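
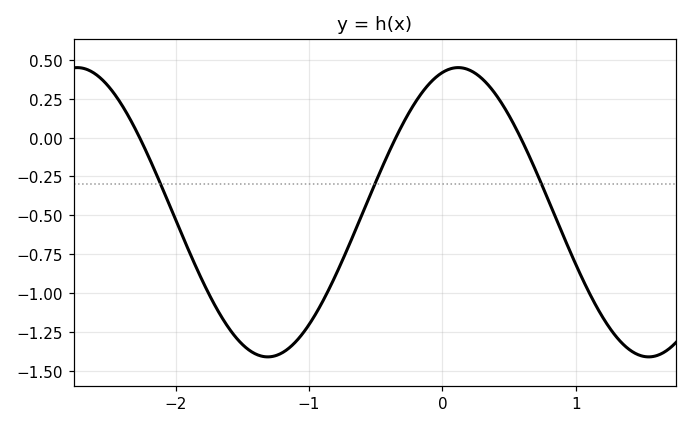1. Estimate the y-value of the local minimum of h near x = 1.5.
-1.41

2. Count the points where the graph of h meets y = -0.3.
3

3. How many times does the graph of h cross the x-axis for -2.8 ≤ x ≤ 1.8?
3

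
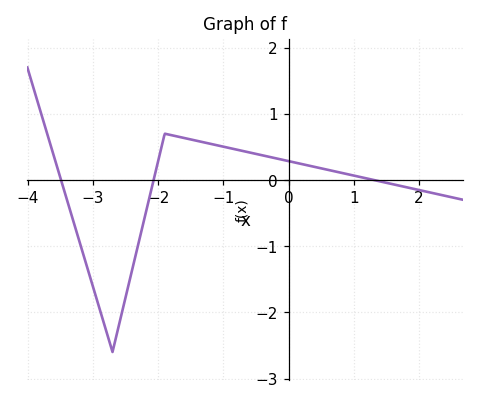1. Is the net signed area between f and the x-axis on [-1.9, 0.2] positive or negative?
positive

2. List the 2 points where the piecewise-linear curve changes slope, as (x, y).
(-2.7, -2.6); (-1.9, 0.7)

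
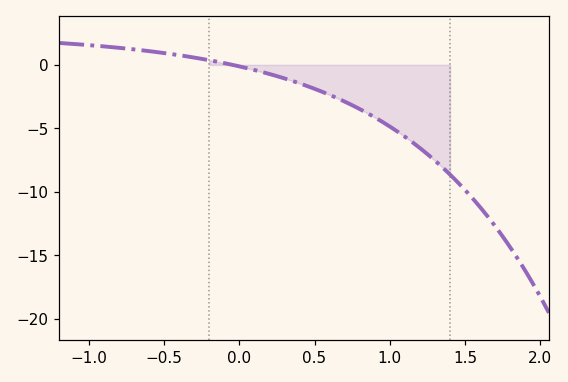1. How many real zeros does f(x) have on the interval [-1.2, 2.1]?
1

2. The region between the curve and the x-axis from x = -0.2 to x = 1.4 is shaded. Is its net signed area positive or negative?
negative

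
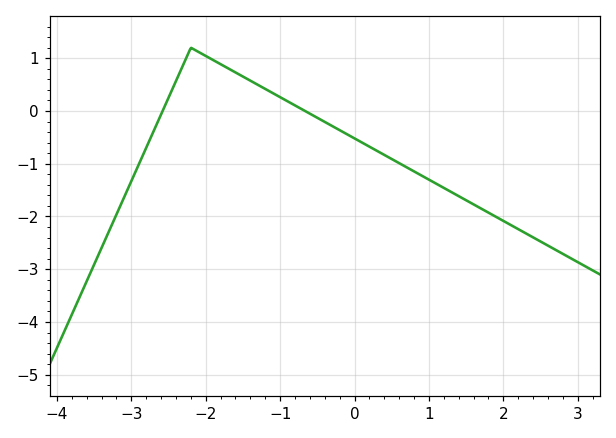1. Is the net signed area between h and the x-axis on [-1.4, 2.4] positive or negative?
negative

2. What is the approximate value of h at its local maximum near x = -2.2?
1.2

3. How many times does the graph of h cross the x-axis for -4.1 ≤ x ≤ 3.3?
2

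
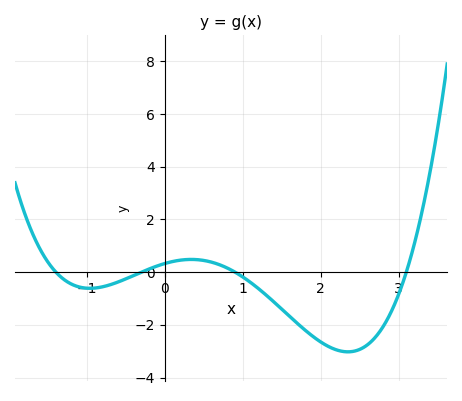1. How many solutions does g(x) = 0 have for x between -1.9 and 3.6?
4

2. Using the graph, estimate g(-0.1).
0.233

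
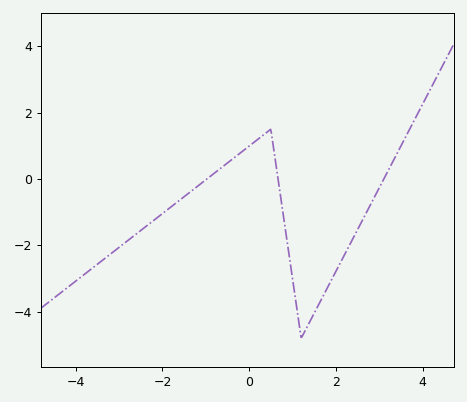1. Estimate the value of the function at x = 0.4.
1.4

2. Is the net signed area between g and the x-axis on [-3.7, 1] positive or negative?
negative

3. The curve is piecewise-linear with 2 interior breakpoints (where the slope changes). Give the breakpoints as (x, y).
(0.5, 1.5); (1.2, -4.8)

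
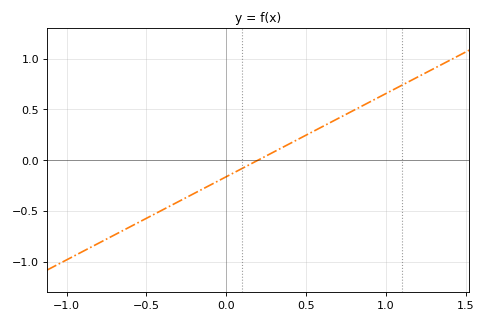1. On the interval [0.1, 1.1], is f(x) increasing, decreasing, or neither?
increasing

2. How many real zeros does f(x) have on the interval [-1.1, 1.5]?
1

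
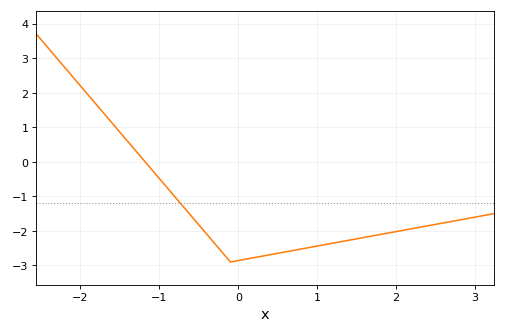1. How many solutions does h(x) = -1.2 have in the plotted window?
1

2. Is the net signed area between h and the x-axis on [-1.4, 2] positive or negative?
negative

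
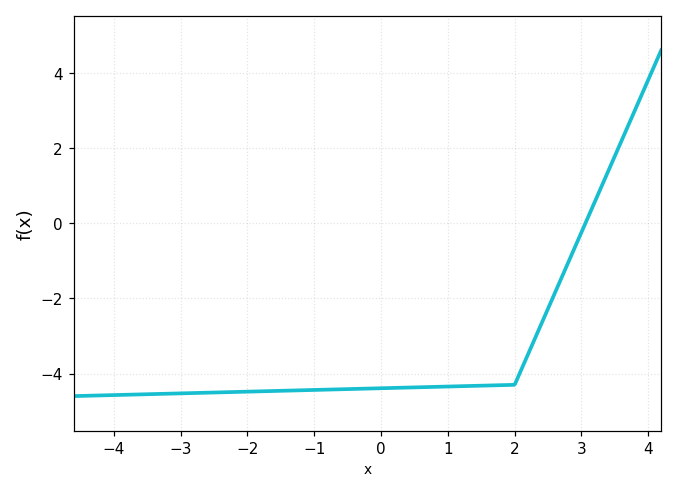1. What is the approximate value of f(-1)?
-4.4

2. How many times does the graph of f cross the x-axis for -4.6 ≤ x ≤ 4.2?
1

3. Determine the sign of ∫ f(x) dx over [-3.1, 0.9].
negative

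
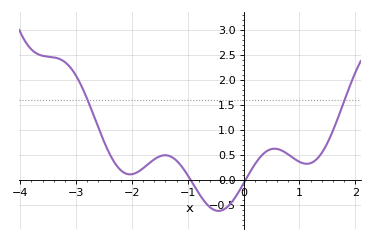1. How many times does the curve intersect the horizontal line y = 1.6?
2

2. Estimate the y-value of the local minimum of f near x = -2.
0.1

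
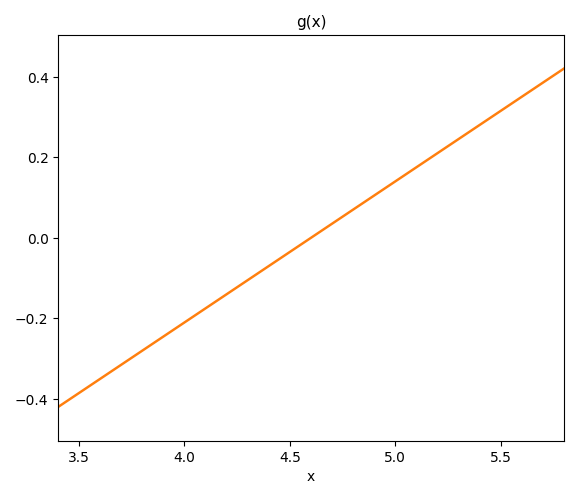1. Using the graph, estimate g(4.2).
-0.14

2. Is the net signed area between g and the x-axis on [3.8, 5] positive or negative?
negative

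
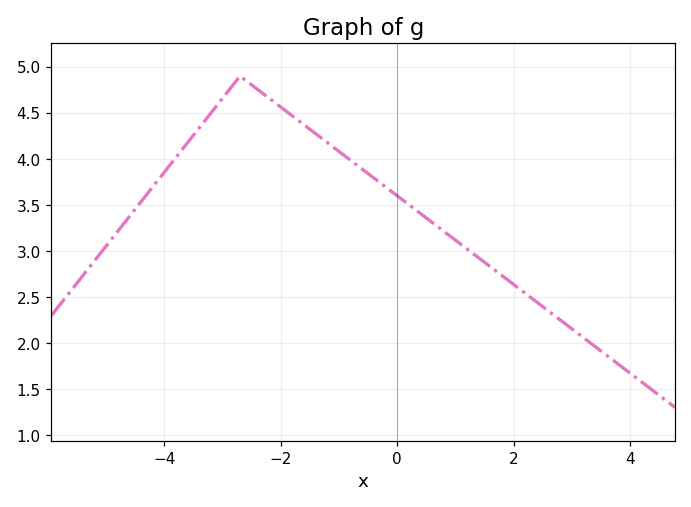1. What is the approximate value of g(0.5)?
3.35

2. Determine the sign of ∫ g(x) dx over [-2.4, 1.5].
positive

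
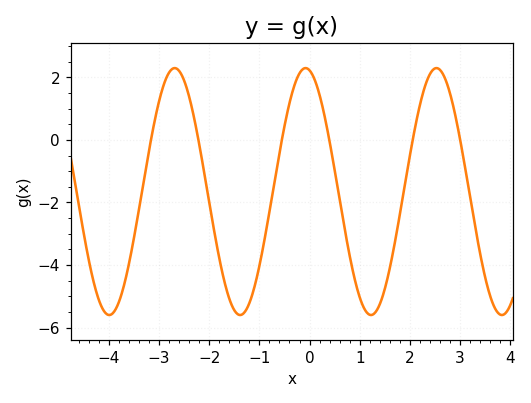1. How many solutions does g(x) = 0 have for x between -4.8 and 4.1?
6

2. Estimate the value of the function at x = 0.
2.2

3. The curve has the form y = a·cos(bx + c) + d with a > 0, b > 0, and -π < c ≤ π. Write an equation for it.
y = 3.95cos(2.4x + 0.19) - 1.65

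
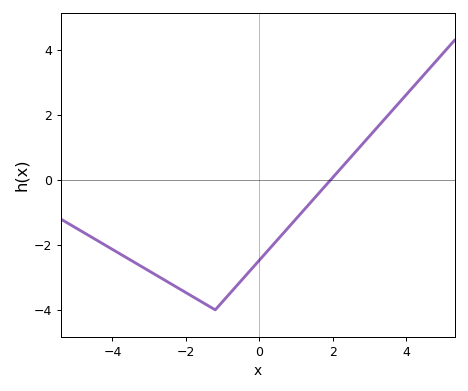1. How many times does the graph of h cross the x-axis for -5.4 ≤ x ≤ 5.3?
1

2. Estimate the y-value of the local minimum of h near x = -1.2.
-4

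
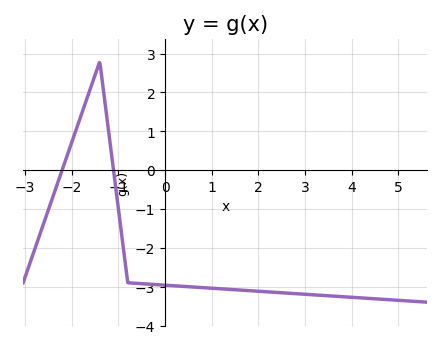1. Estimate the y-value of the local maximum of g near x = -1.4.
2.8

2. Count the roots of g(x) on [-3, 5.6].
2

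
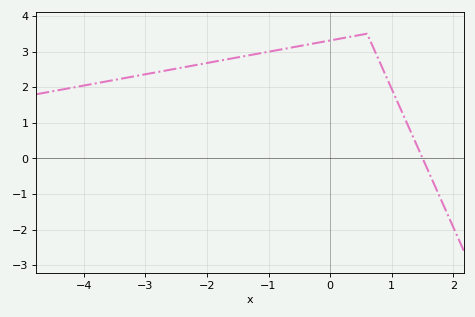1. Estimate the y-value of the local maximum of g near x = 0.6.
3.5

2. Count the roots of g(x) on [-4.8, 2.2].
1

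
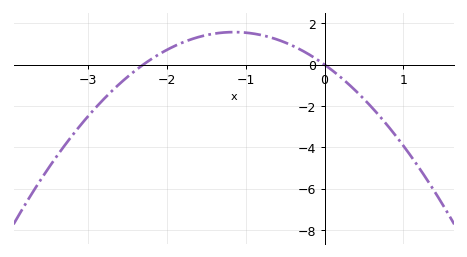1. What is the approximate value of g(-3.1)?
-2.95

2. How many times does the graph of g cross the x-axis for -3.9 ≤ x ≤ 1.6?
2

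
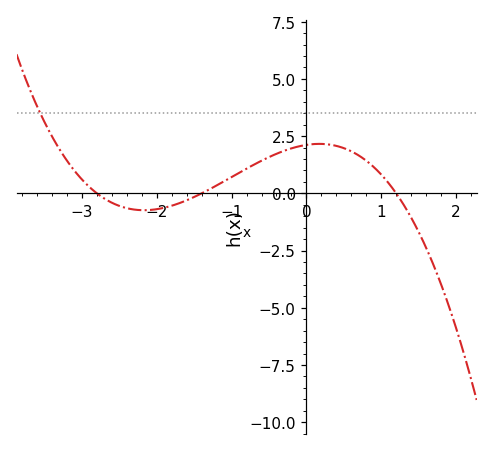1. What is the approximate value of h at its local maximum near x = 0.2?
2.16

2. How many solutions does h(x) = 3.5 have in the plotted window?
1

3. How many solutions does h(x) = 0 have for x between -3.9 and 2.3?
3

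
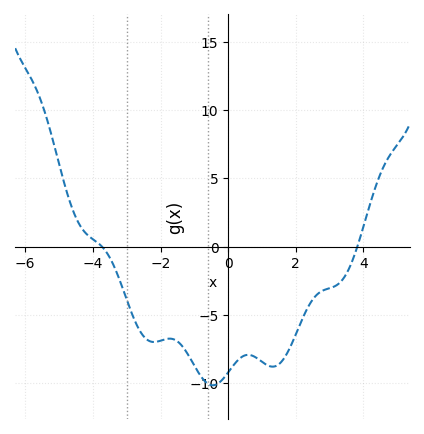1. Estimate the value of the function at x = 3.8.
0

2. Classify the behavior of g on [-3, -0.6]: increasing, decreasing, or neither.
neither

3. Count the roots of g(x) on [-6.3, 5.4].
2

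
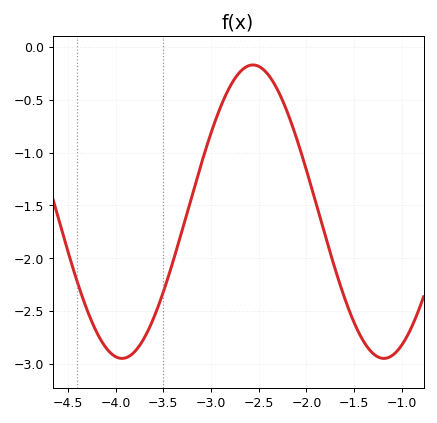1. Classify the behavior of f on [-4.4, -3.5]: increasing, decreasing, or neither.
neither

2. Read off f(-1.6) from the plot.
-2.4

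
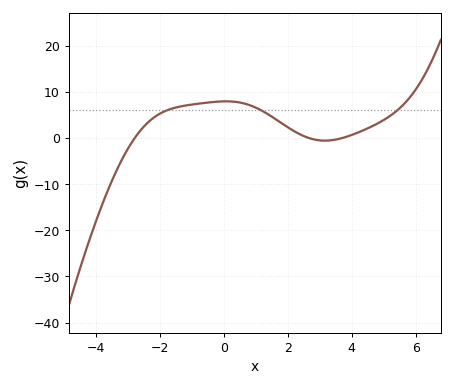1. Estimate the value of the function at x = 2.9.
0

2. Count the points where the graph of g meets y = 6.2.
3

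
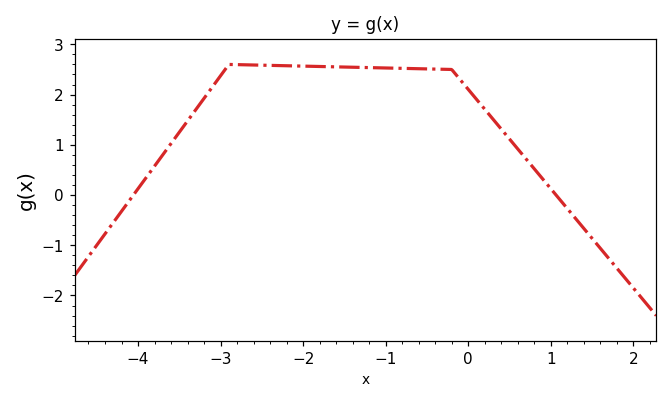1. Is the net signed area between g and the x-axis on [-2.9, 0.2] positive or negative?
positive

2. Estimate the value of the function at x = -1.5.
2.5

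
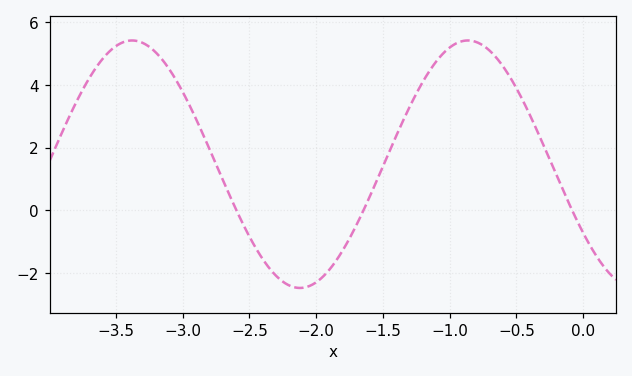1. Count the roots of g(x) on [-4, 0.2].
3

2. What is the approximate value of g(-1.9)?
-1.8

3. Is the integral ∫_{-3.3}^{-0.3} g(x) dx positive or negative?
positive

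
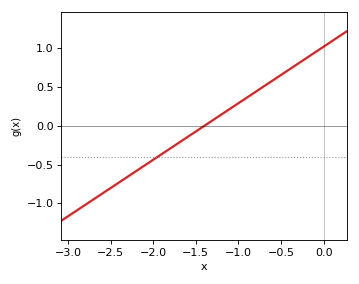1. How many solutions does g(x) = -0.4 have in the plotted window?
1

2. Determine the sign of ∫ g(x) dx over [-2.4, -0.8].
negative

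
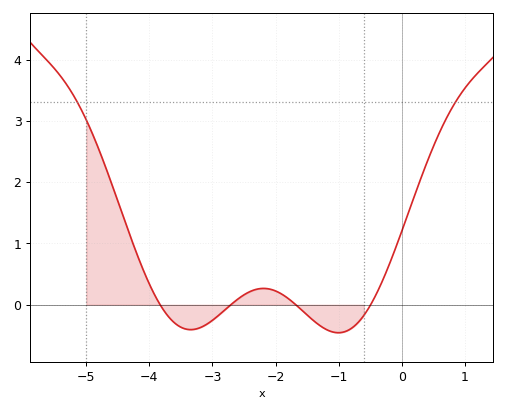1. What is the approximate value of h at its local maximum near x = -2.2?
0.3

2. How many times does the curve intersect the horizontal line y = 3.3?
2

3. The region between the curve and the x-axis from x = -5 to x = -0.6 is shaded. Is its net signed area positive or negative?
positive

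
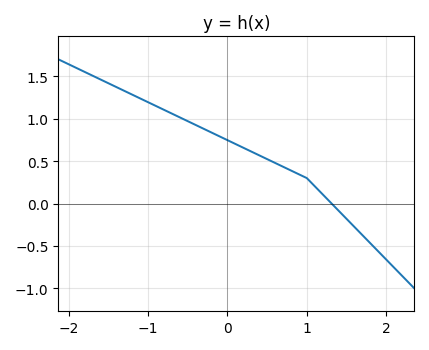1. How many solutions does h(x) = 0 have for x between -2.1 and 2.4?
1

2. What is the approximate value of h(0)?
0.747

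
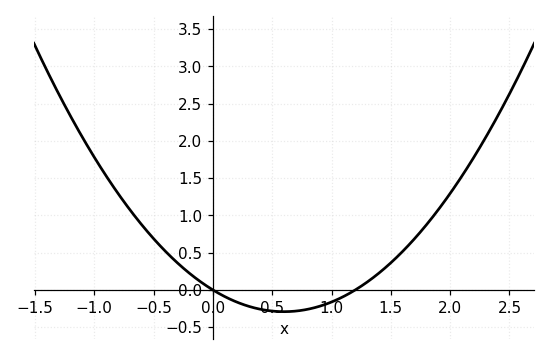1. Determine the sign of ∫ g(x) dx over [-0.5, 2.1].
positive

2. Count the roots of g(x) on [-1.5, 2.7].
2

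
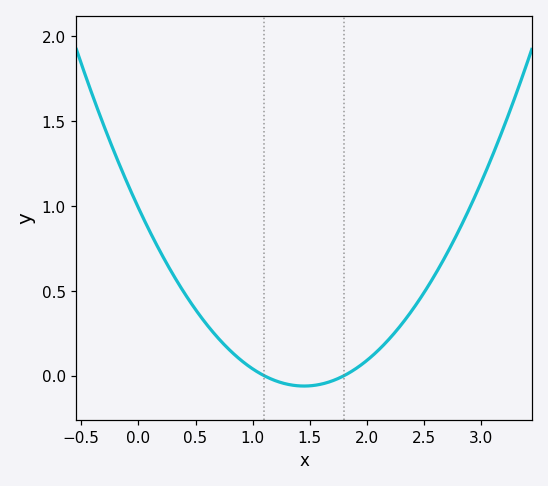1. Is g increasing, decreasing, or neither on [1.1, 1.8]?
neither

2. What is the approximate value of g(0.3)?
0.6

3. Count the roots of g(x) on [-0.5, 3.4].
2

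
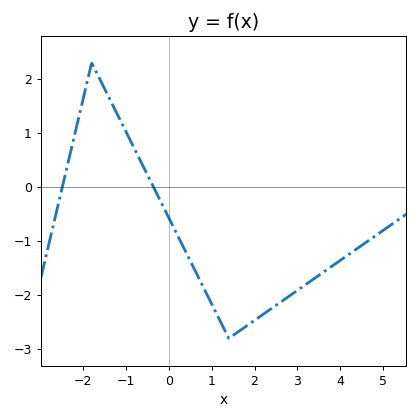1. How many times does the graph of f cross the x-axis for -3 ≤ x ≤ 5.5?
2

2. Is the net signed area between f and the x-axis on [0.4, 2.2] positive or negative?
negative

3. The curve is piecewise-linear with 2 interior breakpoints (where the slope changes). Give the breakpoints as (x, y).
(-1.8, 2.3); (1.4, -2.8)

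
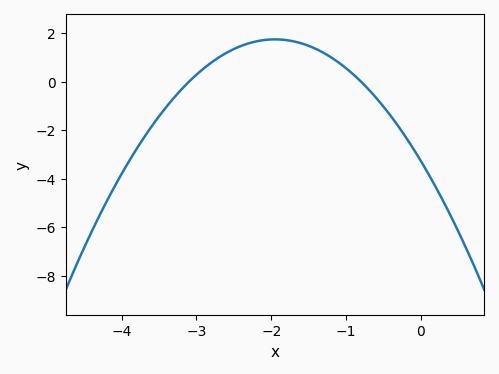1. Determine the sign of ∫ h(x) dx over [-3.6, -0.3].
positive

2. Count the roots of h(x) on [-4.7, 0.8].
2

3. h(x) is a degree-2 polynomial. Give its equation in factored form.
y = -1.32(x + 3.1)(x + 0.8)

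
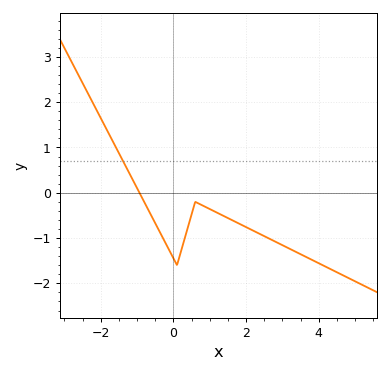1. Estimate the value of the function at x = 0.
-1.45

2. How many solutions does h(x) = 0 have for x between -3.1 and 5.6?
1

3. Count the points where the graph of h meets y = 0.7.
1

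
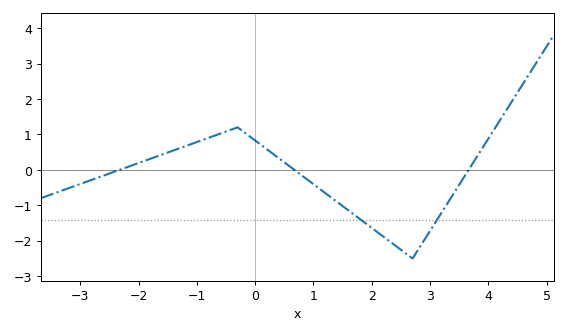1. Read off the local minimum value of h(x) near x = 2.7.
-2.5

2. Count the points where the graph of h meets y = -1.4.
2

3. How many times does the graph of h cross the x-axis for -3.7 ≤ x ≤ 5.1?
3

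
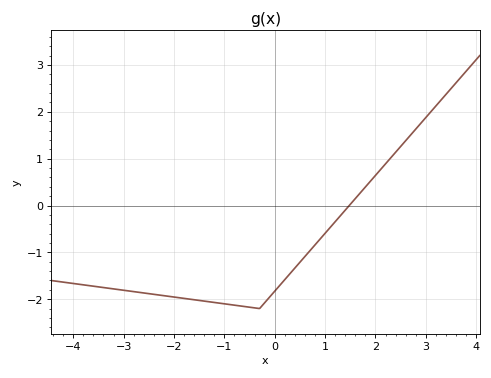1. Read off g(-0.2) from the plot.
-2.08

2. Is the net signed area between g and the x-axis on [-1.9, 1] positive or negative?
negative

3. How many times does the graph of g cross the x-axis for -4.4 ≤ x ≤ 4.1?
1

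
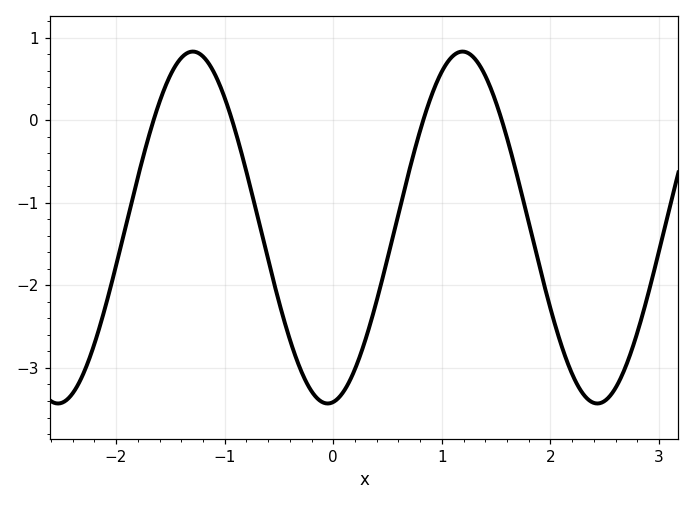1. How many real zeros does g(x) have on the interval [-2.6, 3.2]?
4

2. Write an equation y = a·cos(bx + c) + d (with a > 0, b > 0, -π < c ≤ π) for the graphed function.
y = 2.13cos(2.5x - 3) - 1.3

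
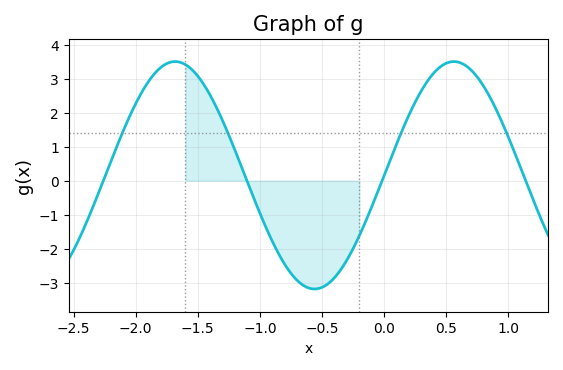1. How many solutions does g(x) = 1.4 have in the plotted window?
4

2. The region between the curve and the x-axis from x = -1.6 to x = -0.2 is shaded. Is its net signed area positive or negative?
negative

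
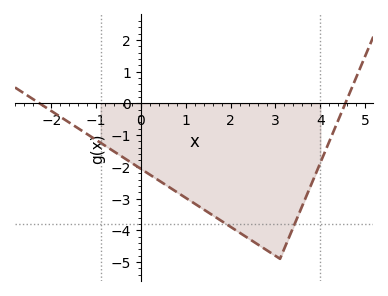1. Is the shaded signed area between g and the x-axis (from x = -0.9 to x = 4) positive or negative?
negative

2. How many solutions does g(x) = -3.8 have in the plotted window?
2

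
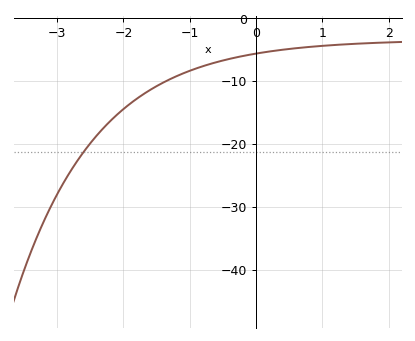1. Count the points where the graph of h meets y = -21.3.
1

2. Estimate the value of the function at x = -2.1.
-15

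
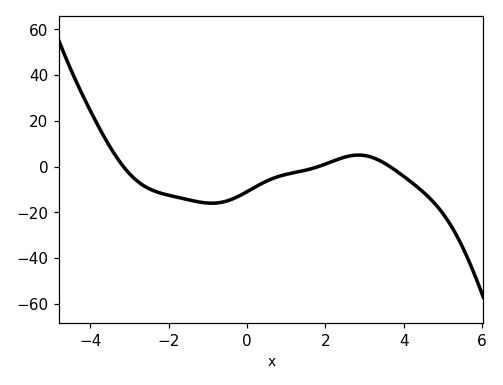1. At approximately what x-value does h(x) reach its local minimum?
-0.8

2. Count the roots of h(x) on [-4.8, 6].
3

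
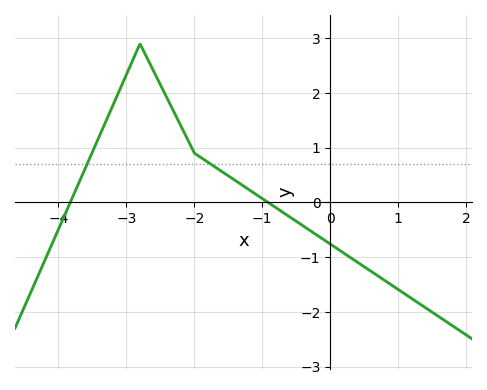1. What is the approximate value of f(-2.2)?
1.4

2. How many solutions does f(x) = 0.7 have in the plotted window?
2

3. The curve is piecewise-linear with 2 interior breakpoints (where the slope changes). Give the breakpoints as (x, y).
(-2.8, 2.9); (-2, 0.9)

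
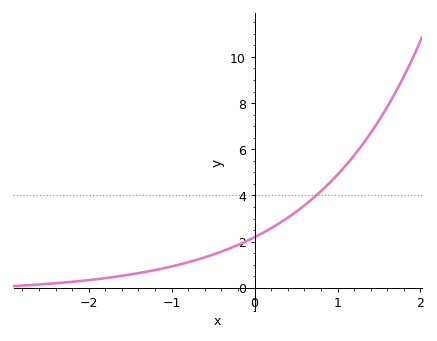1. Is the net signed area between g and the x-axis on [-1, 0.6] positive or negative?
positive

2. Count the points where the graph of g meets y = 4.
1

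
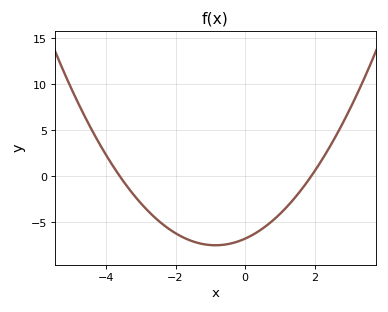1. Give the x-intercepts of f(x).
-3.6, 1.9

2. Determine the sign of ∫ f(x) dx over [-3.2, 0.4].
negative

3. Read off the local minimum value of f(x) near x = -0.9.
-7.49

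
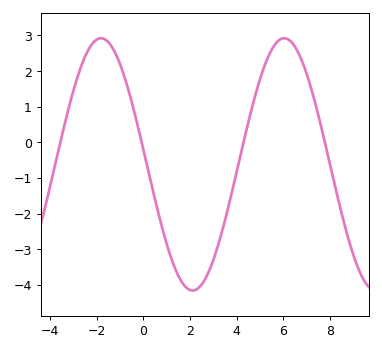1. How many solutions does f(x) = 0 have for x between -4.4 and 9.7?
4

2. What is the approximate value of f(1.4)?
-3.6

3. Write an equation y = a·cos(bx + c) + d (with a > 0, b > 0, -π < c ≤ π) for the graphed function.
y = 3.54cos(0.8x + 1.45) - 0.62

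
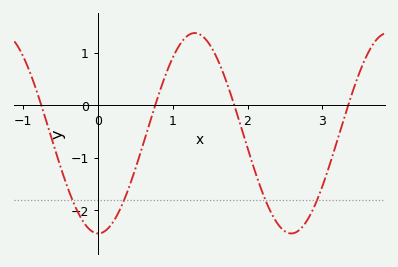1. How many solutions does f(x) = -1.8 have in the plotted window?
4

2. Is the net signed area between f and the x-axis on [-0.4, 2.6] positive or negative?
negative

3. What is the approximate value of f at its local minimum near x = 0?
-2.44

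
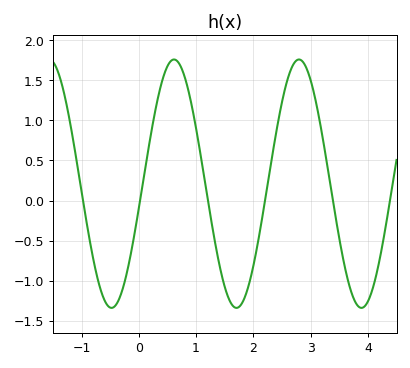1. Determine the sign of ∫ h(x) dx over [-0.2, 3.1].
positive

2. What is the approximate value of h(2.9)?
1.7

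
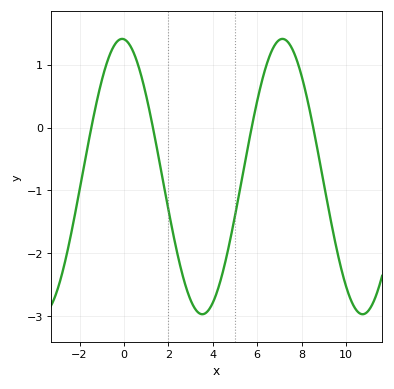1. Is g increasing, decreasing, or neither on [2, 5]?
neither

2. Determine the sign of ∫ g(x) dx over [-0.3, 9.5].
negative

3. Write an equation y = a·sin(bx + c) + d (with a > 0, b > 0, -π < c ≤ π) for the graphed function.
y = 2.19sin(0.87x + 1.6) - 0.78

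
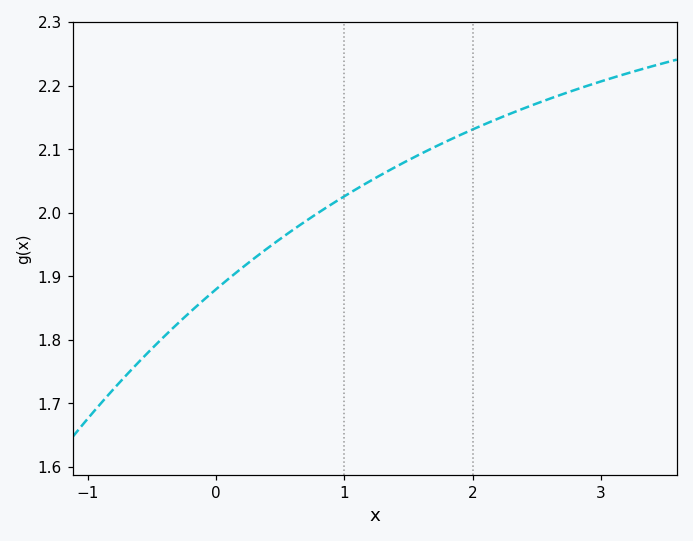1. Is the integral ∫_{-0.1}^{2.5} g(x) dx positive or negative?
positive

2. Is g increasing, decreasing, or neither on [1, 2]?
increasing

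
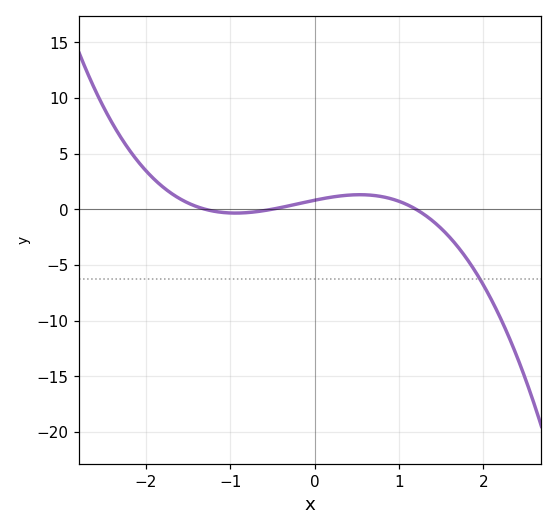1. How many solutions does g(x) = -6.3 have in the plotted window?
1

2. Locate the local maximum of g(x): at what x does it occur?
0.536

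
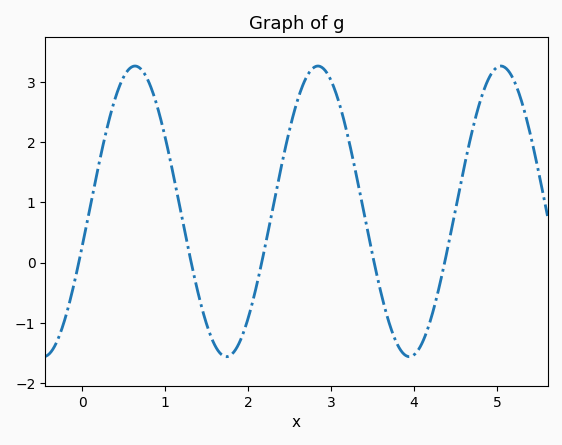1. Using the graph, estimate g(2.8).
3.24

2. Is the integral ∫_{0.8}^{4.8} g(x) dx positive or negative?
positive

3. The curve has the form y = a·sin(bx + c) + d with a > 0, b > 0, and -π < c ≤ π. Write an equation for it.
y = 2.41sin(2.85x - 0.24) + 0.85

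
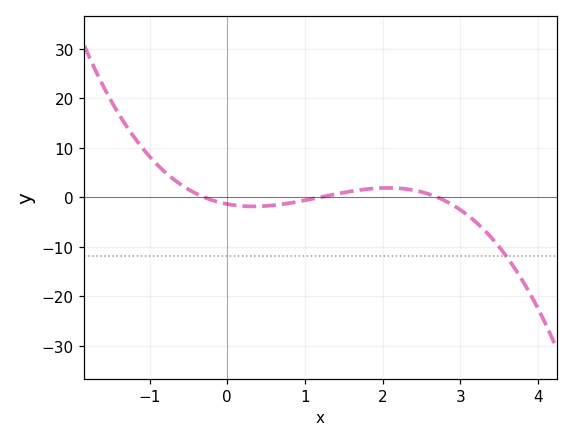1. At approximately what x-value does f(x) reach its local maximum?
2.1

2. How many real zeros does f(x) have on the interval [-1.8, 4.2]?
3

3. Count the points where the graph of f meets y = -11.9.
1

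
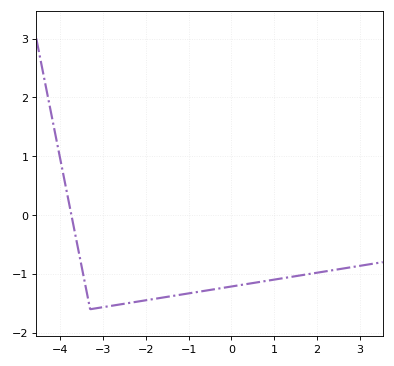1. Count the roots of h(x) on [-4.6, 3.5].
1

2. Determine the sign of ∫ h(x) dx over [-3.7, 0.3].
negative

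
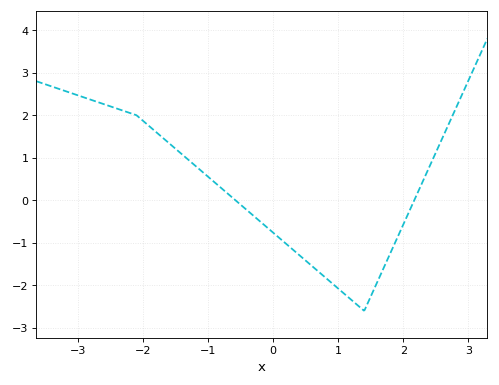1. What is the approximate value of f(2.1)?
-0.2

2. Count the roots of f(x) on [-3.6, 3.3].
2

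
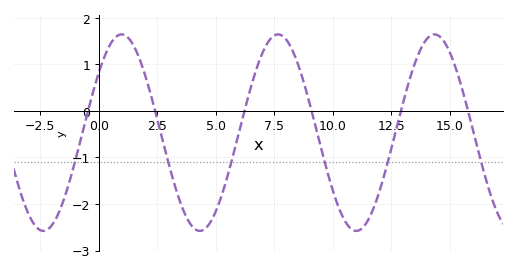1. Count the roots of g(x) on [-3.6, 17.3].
6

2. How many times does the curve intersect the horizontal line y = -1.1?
6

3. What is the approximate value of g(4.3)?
-2.6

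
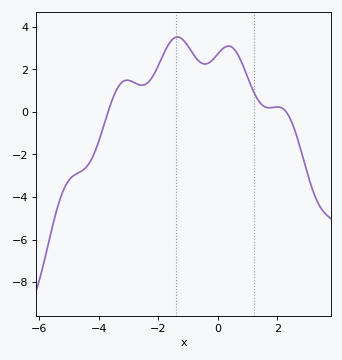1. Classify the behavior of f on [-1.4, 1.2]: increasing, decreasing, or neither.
neither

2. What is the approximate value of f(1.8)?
0.2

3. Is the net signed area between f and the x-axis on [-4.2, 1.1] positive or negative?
positive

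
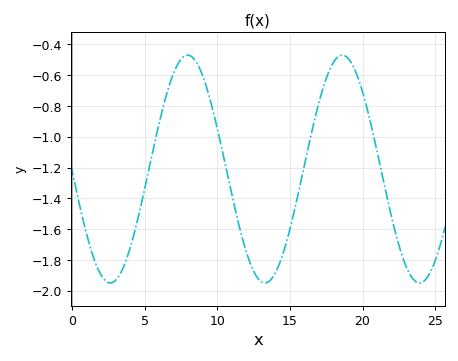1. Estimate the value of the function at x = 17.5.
-0.62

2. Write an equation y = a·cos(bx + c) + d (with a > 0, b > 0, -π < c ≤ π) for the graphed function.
y = 0.74cos(0.59x + 1.6) - 1.21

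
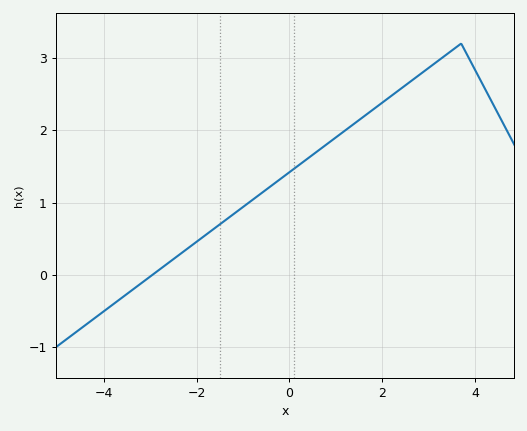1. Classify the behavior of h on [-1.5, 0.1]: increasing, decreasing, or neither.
increasing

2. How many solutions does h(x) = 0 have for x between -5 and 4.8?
1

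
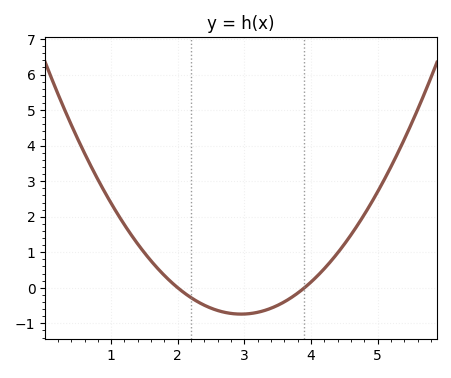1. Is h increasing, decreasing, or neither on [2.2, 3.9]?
neither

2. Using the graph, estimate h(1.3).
1.49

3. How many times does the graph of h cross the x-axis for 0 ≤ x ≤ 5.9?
2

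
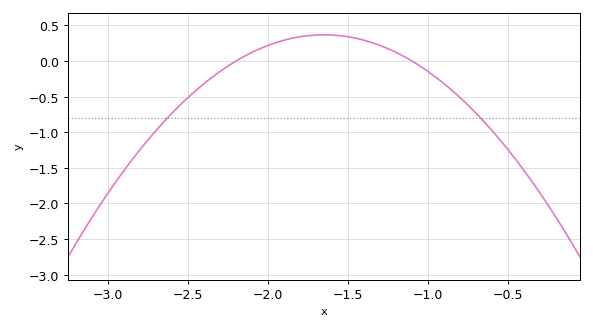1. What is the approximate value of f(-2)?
0.22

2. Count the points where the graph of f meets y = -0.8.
2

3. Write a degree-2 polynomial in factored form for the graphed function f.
y = -1.22(x + 2.2)(x + 1.1)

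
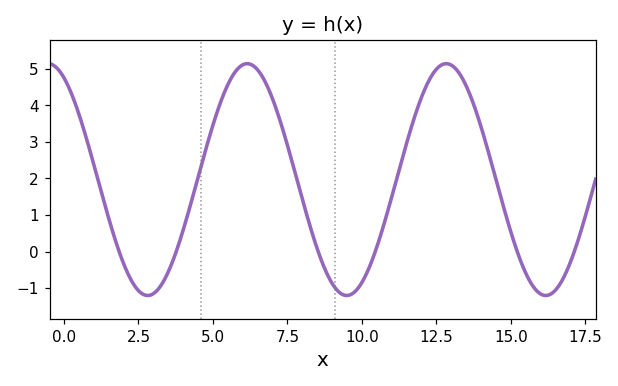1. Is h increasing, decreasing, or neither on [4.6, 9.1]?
neither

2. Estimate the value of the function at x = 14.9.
0.8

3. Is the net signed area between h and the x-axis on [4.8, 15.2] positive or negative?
positive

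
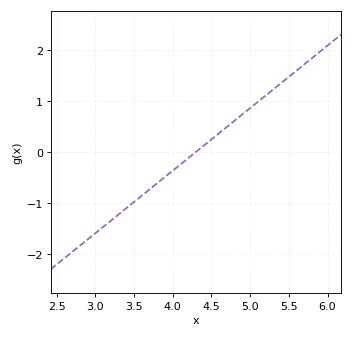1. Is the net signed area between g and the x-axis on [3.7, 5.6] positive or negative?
positive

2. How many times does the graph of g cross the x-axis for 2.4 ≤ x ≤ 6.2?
1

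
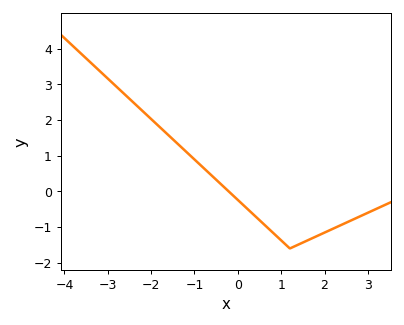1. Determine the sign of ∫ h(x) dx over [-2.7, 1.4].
positive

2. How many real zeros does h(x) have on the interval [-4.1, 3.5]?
1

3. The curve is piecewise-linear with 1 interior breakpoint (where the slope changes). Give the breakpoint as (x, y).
(1.2, -1.6)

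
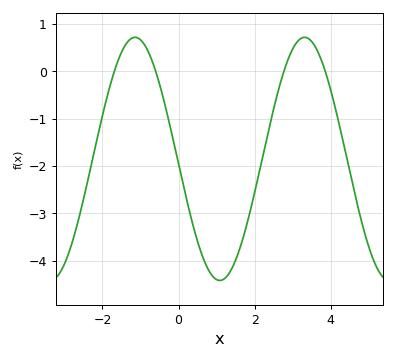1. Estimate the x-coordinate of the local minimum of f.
1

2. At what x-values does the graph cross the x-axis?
-1.6, -0.6, 2.8, 3.8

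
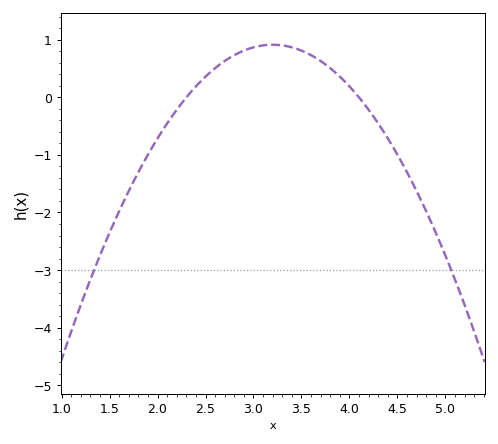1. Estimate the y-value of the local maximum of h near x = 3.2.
0.9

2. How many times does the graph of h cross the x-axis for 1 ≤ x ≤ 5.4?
2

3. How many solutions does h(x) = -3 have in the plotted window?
2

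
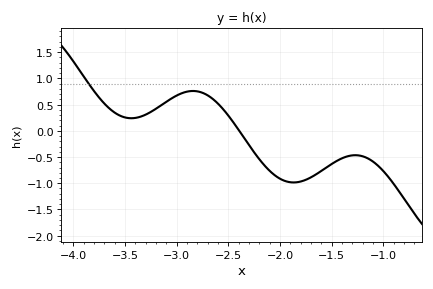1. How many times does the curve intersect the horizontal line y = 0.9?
1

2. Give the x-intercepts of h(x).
-2.4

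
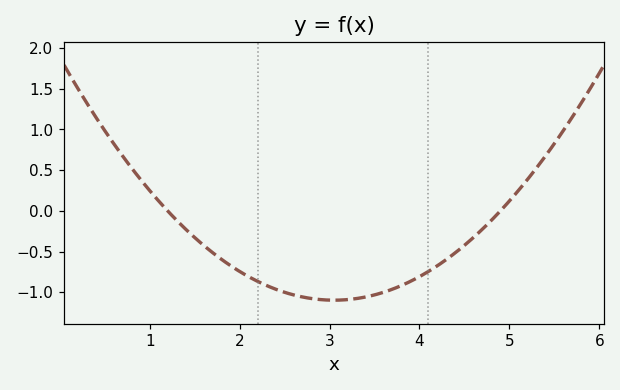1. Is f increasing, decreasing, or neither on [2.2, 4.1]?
neither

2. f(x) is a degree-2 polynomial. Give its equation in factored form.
y = 0.32(x - 1.2)(x - 4.9)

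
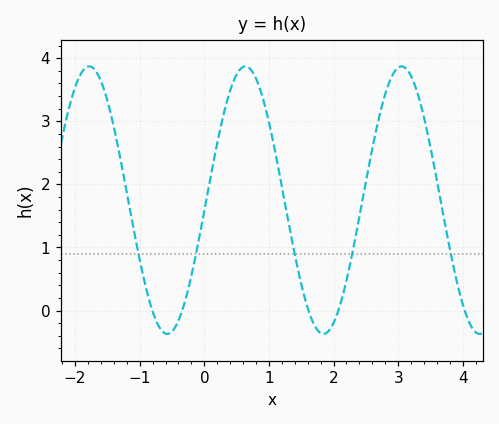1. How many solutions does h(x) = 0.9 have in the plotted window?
5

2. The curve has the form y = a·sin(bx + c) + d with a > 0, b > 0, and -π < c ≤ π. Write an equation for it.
y = 2.12sin(2.6x - 0.08) + 1.75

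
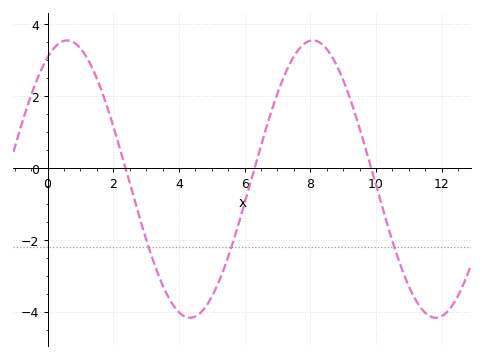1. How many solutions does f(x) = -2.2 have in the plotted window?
3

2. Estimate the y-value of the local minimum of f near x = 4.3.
-4.2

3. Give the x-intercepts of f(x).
2.4, 6.4, 9.8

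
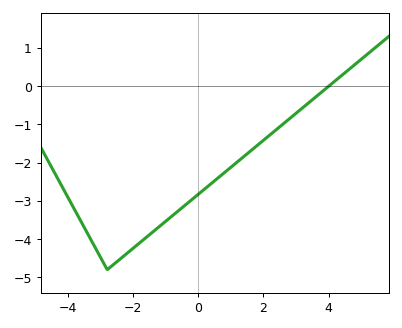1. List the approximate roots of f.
4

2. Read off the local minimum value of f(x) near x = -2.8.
-4.8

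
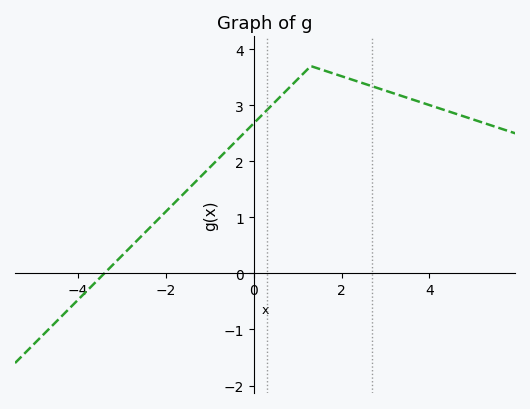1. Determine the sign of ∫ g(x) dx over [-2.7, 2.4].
positive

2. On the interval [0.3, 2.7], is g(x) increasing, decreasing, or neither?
neither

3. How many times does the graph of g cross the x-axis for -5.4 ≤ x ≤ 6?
1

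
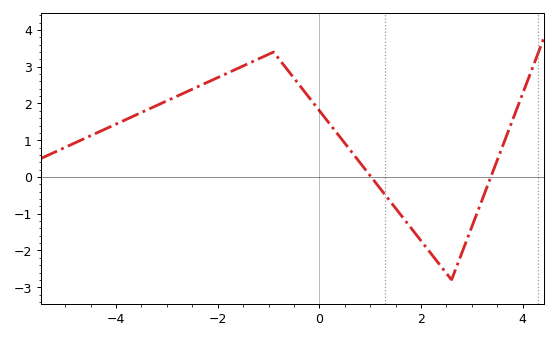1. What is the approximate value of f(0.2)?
1.45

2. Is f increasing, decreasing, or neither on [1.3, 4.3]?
neither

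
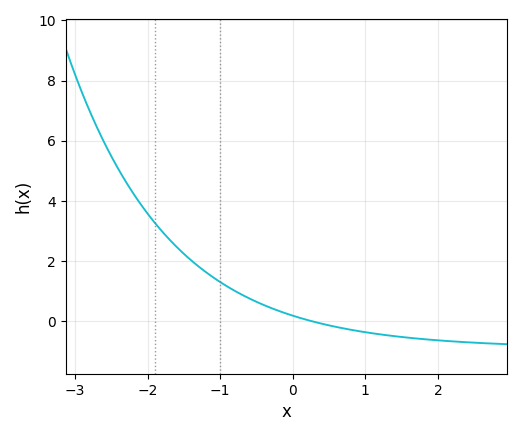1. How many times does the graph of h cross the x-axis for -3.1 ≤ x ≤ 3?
1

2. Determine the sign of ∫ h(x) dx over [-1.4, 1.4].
positive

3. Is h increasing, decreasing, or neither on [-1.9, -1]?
decreasing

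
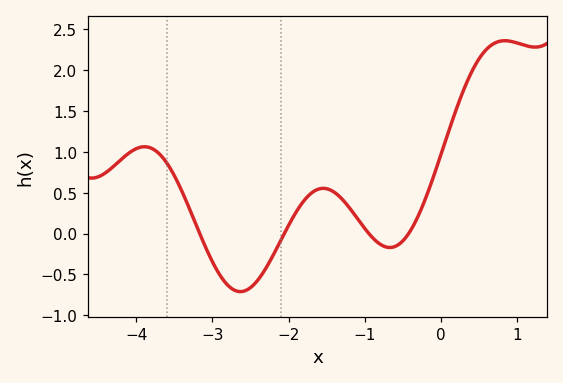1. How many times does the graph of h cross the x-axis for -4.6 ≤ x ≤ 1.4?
4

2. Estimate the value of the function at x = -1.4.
0.5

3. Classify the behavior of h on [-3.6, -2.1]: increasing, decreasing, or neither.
neither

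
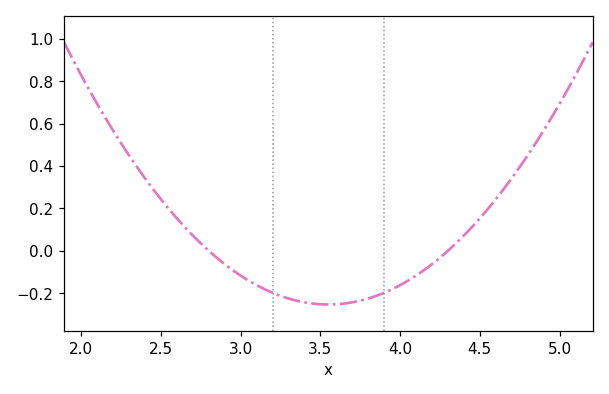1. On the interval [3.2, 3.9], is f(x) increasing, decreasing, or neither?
neither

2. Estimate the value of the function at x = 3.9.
-0.2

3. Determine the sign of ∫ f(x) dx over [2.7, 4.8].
negative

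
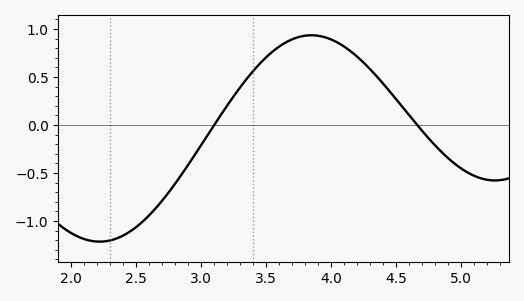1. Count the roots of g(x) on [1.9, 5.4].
2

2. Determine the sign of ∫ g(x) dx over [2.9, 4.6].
positive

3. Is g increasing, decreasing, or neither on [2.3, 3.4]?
increasing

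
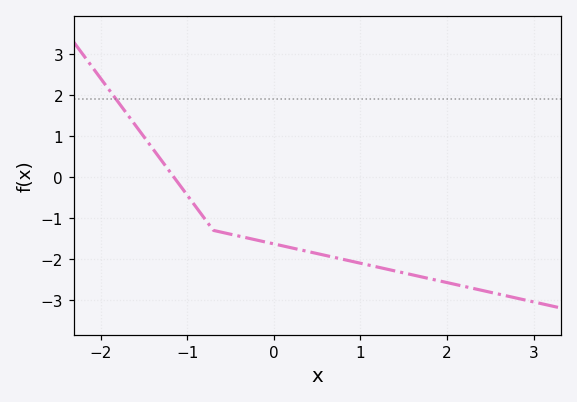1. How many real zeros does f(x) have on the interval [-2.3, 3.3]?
1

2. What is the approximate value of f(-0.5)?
-1.39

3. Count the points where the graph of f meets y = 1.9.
1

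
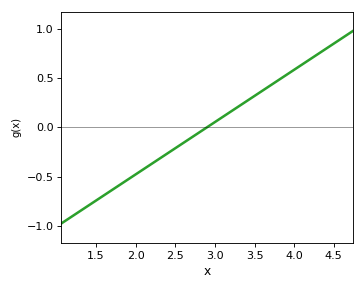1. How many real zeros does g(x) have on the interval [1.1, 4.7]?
1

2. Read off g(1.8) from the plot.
-0.6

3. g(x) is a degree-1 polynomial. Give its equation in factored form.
y = 0.53(x - 2.9)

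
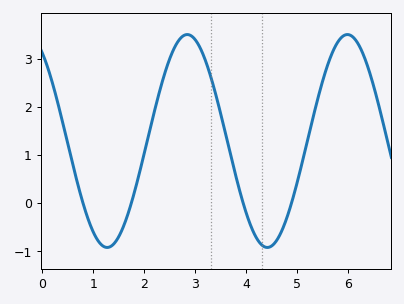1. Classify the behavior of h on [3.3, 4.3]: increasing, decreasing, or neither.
decreasing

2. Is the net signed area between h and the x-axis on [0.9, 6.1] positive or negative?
positive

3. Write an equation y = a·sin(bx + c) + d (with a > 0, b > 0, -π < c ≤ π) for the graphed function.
y = 2.21sin(2x + 2.17) + 1.29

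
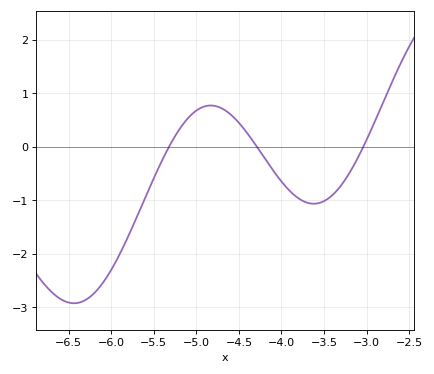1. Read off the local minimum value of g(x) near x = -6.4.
-2.93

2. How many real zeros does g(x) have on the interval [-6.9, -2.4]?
3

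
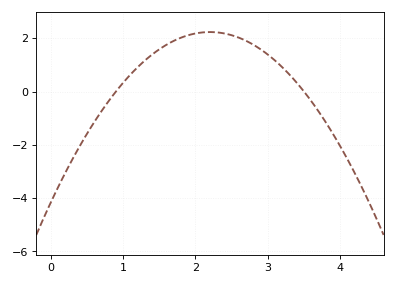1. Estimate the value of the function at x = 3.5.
0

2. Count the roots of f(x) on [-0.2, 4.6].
2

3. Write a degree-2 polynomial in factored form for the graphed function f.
y = -1.32(x - 0.9)(x - 3.5)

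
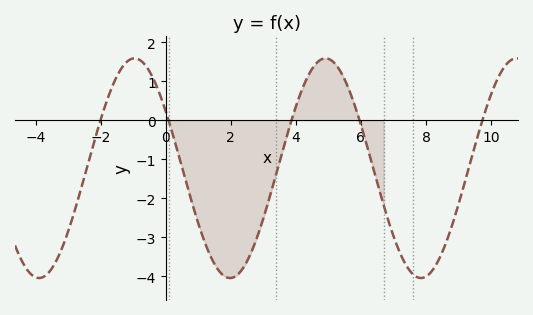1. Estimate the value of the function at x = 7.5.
-3.86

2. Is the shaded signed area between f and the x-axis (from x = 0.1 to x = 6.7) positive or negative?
negative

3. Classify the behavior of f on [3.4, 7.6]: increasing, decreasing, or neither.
neither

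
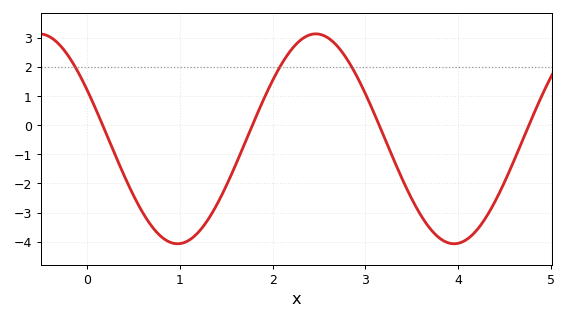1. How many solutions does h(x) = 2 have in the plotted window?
3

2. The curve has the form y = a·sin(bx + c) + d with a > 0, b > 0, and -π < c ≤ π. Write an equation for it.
y = 3.6sin(2.11x + 2.65) - 0.47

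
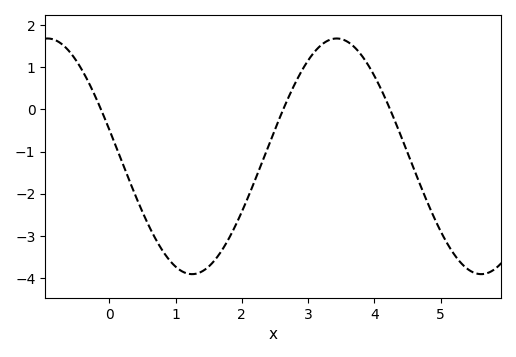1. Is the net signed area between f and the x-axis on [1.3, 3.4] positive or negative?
negative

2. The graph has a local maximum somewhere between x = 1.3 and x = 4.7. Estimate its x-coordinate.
3.4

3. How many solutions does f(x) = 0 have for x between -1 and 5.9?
3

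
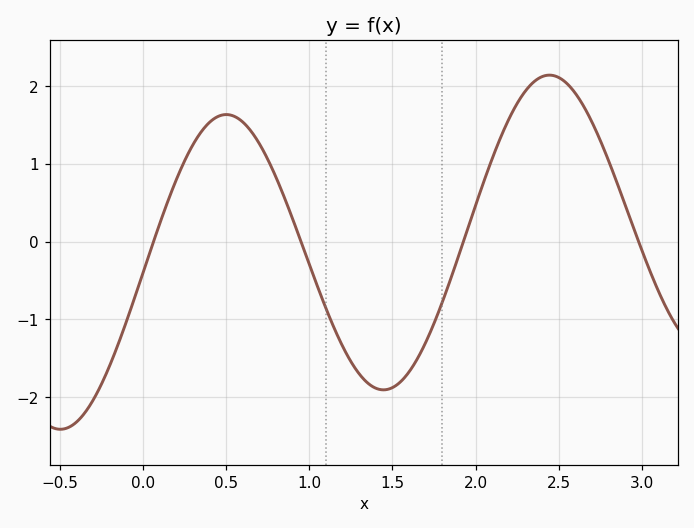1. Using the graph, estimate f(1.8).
-0.8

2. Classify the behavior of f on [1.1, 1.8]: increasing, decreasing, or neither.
neither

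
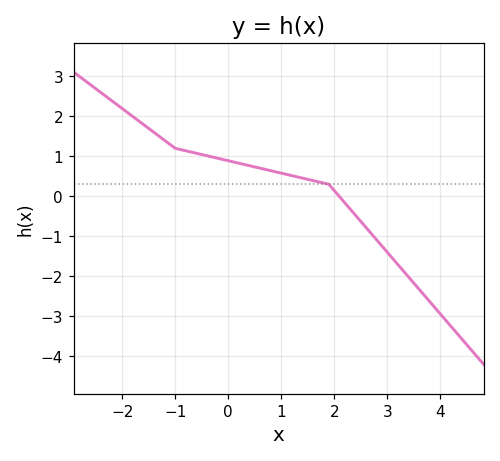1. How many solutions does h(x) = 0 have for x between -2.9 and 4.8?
1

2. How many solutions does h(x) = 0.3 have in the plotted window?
1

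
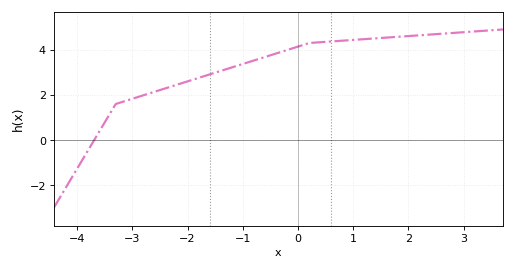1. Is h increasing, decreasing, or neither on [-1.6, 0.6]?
increasing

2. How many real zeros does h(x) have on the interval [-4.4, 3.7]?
1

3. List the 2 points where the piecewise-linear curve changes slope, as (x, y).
(-3.3, 1.6); (0.2, 4.3)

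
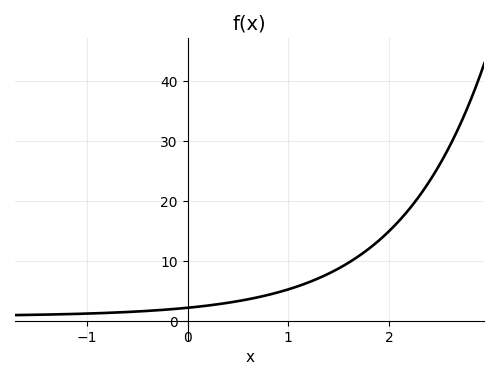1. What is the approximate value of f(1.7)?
11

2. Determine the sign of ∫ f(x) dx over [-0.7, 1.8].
positive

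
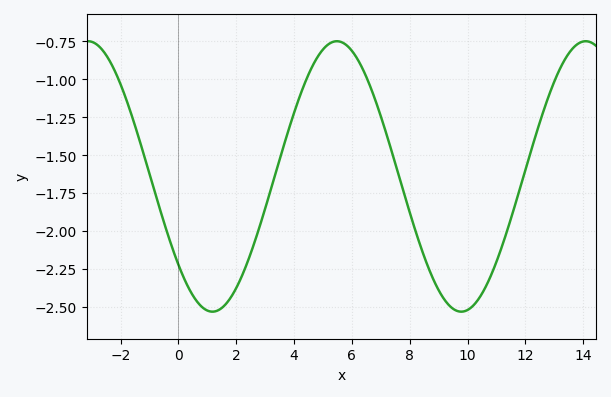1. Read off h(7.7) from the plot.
-1.68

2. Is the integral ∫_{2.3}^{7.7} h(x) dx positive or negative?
negative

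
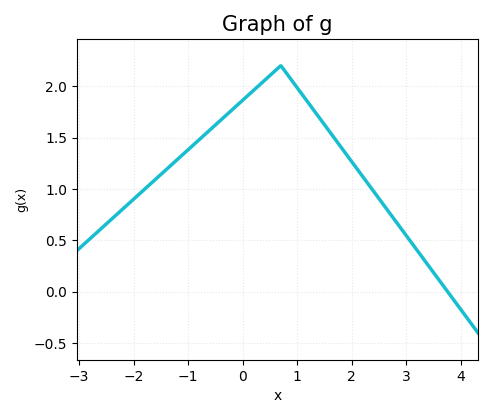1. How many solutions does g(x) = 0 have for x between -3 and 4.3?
1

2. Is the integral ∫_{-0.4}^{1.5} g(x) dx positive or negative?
positive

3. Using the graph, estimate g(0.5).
2.1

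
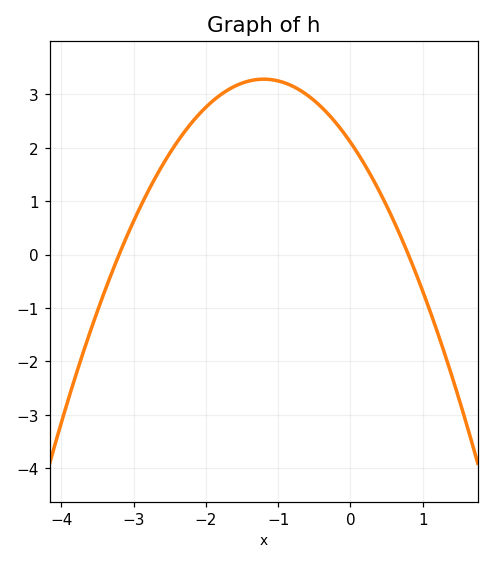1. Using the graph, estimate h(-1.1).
3.3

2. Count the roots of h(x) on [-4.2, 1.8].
2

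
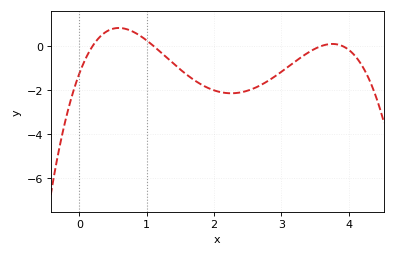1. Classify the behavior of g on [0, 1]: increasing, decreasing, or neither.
neither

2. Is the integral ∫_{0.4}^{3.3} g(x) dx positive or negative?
negative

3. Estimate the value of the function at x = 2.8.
-1.6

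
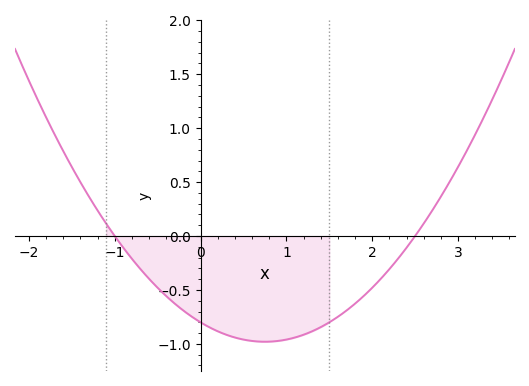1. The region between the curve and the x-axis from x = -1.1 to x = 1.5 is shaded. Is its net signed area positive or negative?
negative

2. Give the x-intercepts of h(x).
-1, 2.5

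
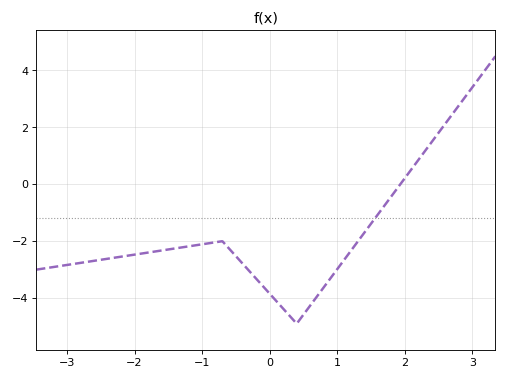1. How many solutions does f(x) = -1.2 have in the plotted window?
1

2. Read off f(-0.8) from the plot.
-2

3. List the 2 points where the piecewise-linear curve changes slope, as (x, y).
(-0.7, -2); (0.4, -4.9)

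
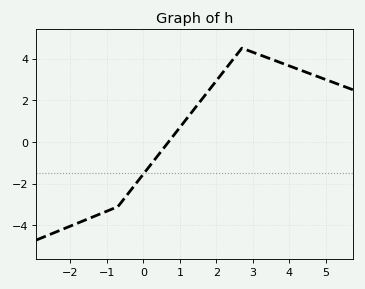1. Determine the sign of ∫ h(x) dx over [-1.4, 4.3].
positive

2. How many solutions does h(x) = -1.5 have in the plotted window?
1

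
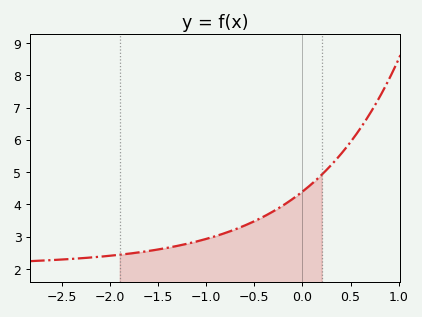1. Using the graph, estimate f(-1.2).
2.8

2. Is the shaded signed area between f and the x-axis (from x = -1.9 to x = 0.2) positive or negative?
positive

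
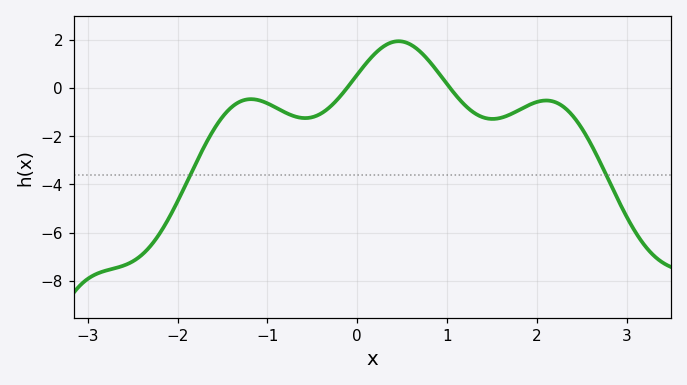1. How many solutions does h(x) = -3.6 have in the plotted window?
2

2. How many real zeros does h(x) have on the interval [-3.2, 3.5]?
2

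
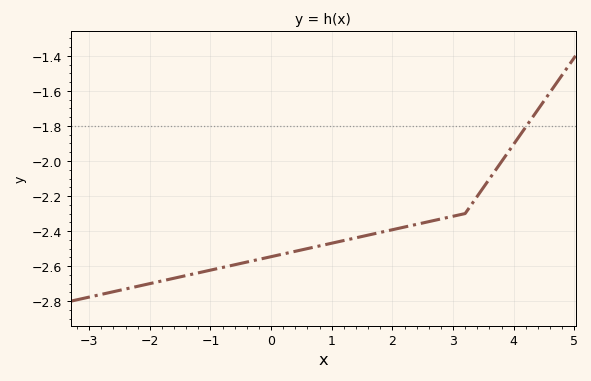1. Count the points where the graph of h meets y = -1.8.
1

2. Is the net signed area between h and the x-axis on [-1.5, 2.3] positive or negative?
negative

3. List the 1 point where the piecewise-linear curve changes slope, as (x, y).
(3.2, -2.3)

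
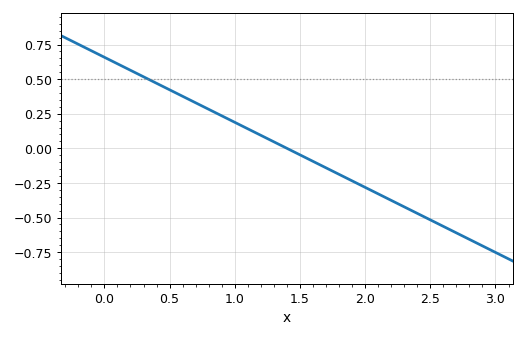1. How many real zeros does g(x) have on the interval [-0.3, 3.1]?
1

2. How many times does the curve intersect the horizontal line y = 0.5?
1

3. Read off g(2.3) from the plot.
-0.42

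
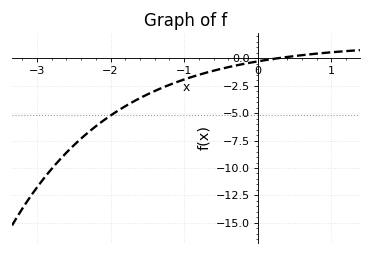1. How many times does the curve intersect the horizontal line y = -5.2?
1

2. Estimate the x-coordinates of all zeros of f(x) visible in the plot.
0.268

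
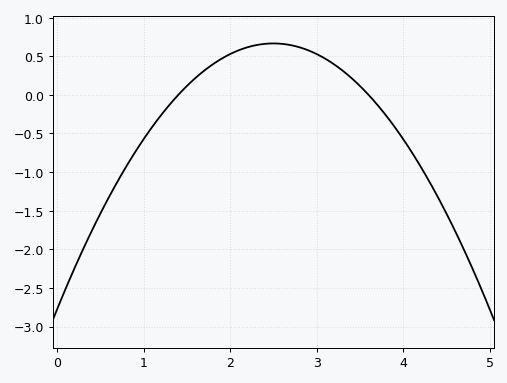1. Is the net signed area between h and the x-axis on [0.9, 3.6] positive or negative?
positive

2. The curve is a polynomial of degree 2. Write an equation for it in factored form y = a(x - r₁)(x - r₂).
y = -0.55(x - 1.4)(x - 3.6)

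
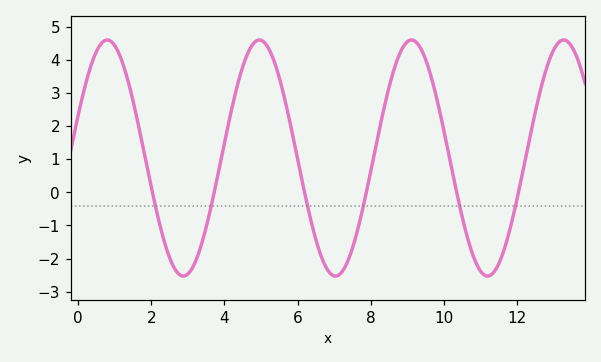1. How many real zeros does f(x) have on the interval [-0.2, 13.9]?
6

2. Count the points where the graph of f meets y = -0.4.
6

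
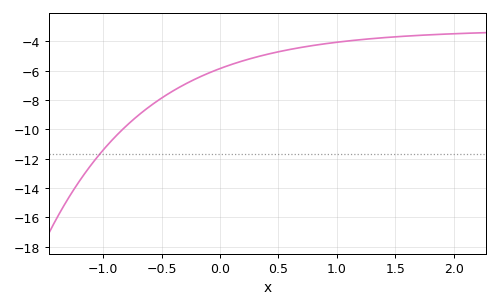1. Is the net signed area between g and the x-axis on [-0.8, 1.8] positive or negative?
negative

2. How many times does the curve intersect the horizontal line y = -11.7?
1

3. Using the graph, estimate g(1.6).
-3.6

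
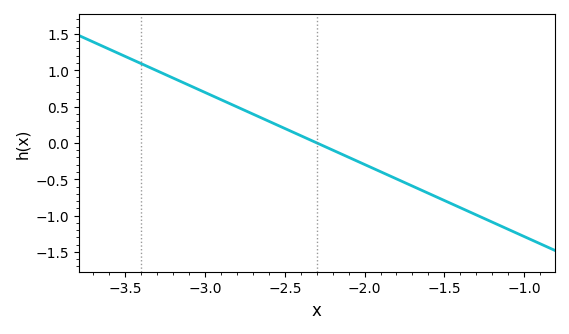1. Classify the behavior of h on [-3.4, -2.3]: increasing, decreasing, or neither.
decreasing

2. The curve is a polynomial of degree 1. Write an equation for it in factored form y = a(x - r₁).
y = -0.99(x + 2.3)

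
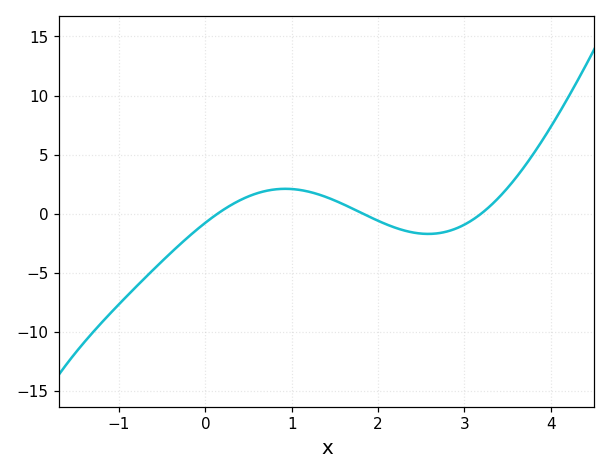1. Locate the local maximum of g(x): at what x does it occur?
0.926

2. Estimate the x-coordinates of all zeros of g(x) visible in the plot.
0.141, 1.83, 3.19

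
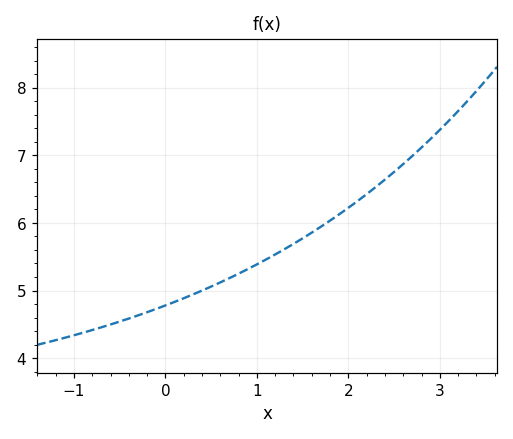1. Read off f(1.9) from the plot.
6.13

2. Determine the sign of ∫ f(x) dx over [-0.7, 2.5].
positive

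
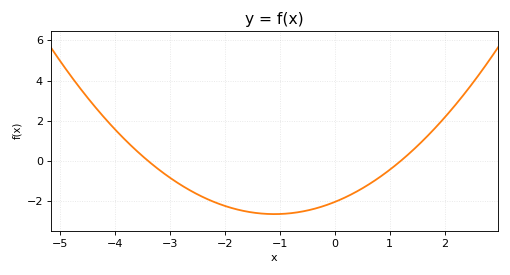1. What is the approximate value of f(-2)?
-2.24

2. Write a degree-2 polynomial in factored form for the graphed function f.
y = 0.5(x + 3.4)(x - 1.2)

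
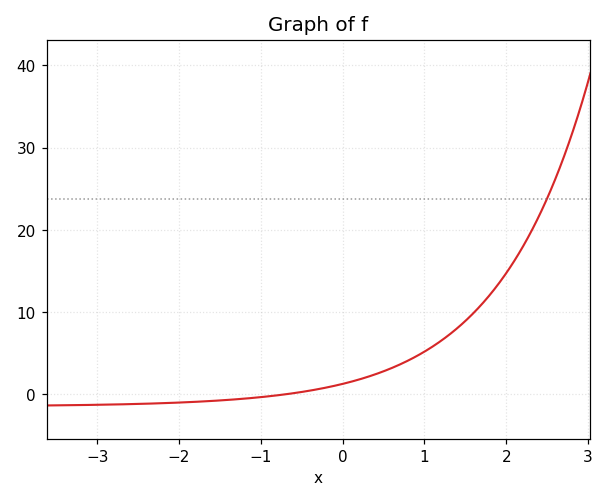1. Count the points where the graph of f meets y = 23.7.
1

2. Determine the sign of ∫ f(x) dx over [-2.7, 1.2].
positive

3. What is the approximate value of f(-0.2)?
1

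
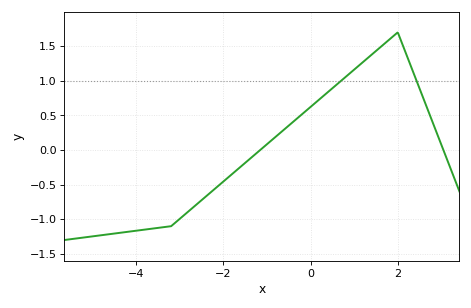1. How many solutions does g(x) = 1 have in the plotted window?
2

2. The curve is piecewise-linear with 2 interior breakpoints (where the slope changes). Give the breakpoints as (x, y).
(-3.2, -1.1); (2, 1.7)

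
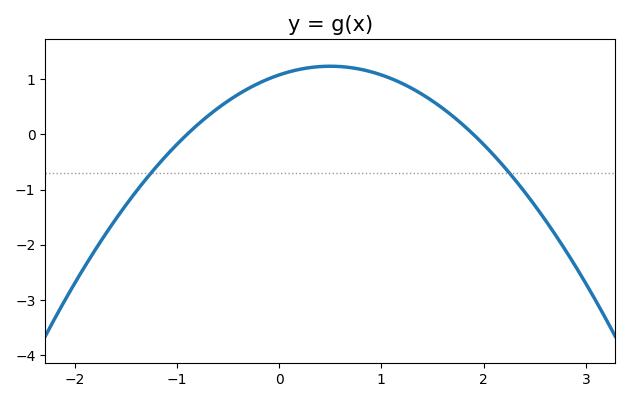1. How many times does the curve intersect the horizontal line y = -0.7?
2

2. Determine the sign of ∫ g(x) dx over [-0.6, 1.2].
positive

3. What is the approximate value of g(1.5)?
0.605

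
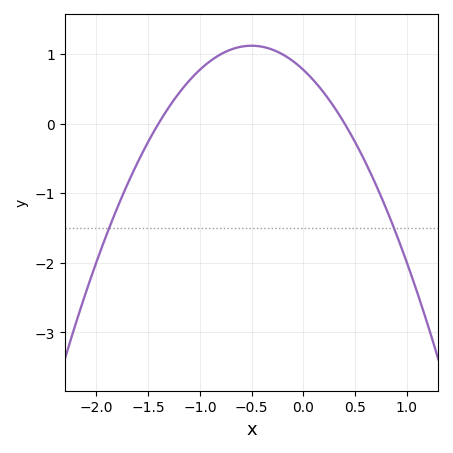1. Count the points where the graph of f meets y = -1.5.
2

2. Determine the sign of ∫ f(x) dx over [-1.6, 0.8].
positive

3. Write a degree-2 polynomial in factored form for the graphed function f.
y = -1.38(x + 1.4)(x - 0.4)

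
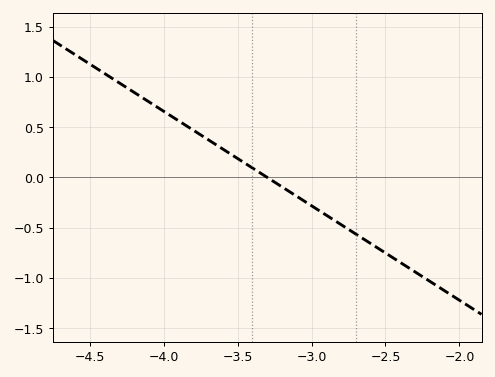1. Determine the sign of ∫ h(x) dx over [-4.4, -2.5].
positive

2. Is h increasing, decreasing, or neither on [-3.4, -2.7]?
decreasing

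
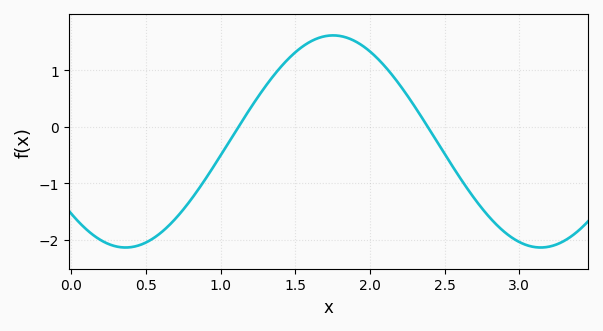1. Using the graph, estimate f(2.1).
1.07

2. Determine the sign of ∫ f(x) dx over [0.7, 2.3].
positive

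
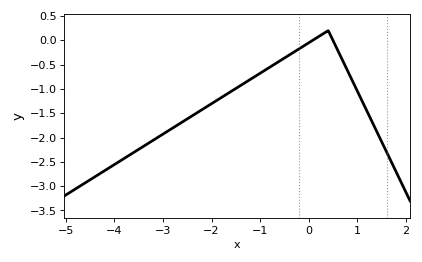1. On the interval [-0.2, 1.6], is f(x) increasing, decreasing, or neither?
neither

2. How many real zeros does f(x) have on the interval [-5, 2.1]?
2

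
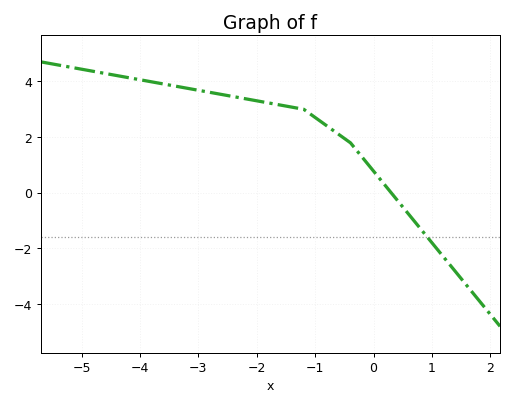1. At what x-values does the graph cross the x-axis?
0.2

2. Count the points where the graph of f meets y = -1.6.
1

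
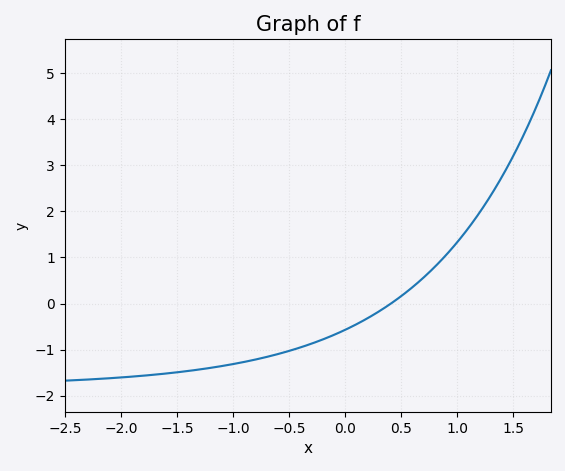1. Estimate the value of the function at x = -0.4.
-1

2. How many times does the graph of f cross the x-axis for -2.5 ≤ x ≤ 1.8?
1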